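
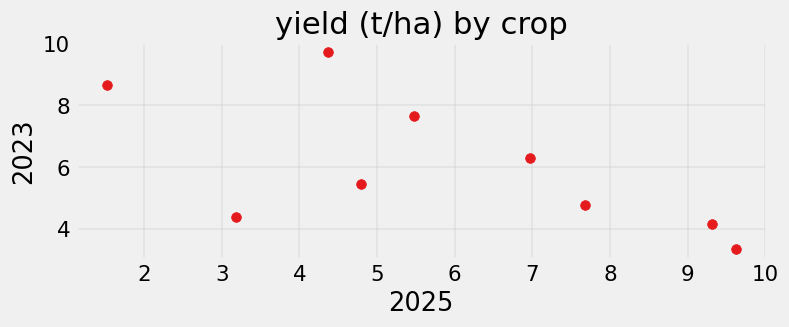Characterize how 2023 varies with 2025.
negative, moderate

Points are negatively correlated; moderate (|r| ≈ 0.6).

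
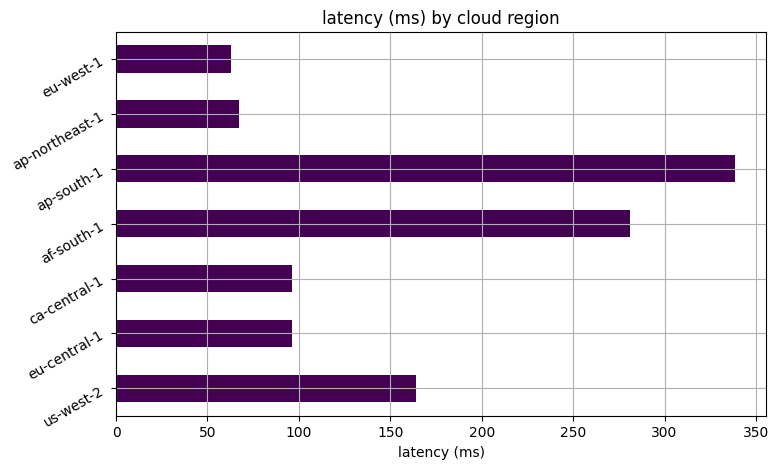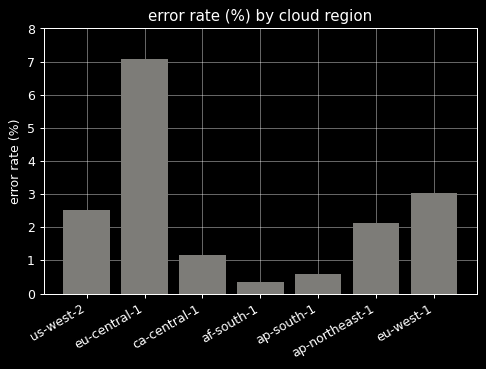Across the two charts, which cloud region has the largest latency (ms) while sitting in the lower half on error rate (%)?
ap-south-1

Chart 2 median error rate (%) ≈ 2; below-median cloud regions: ca-central-1, af-south-1, ap-south-1. Among those, ap-south-1 has the highest latency (ms) (≈ 350).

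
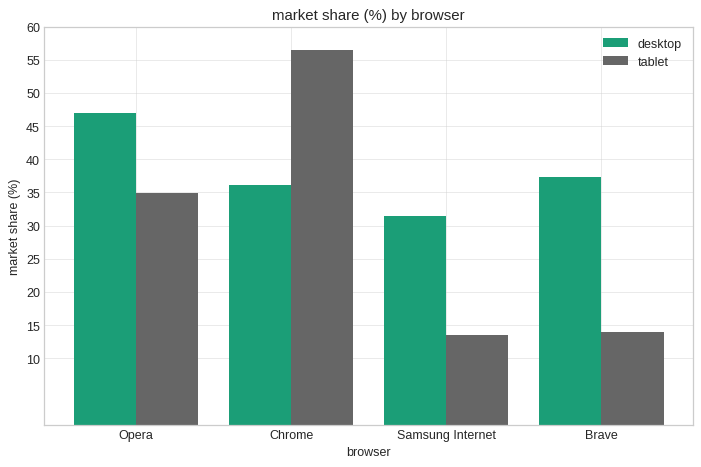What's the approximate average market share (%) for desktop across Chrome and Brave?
≈ 35

(35 + 35) / 2 ≈ 35.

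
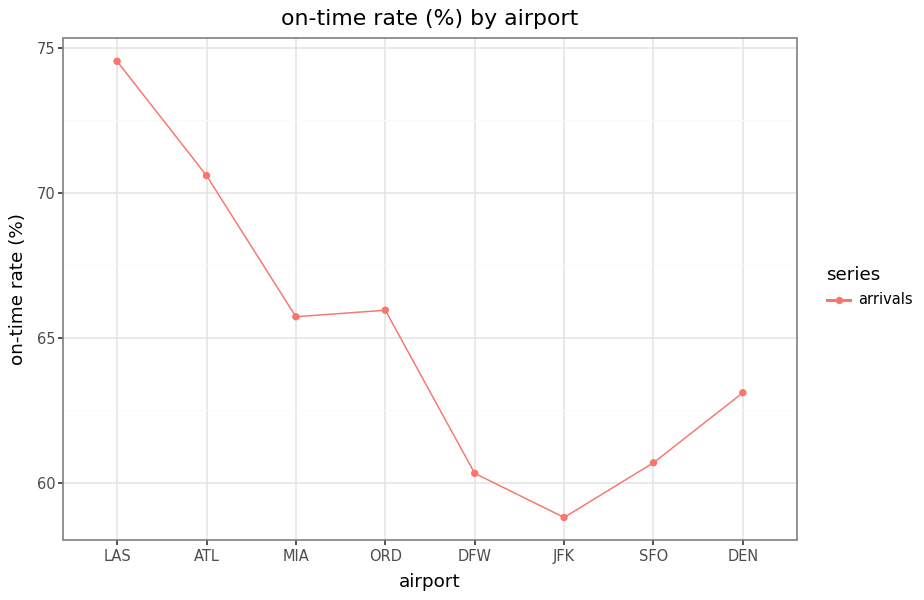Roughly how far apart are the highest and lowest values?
≈ 16

Max LAS ≈ 74, min JFK ≈ 58; range ≈ 16.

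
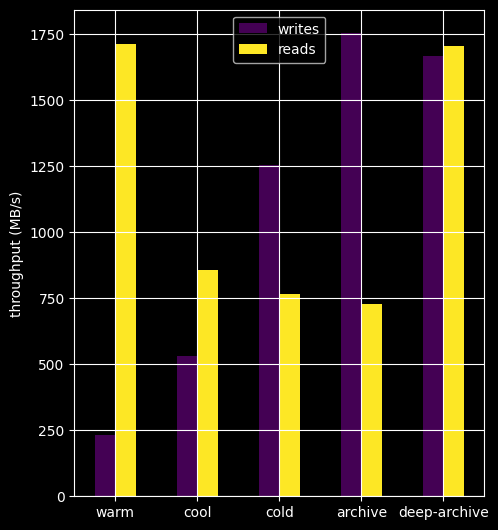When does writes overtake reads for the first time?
cold

cool: writes ≈ 600 vs reads ≈ 800 (not yet); cold: writes ≈ 1200 vs reads ≈ 800 (first crossover).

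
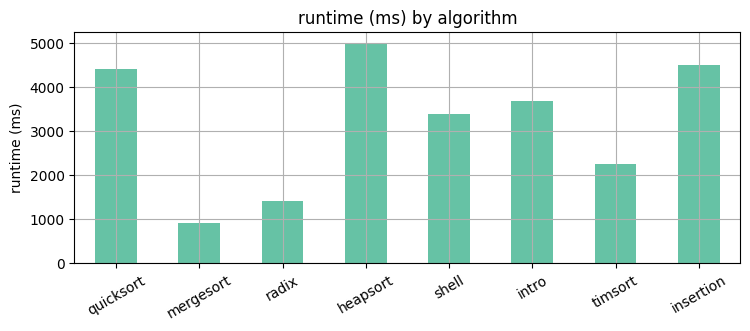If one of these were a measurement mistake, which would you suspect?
mergesort ≈ 1000; the rest sit between ≈ 1500 and ≈ 5000.

mergesort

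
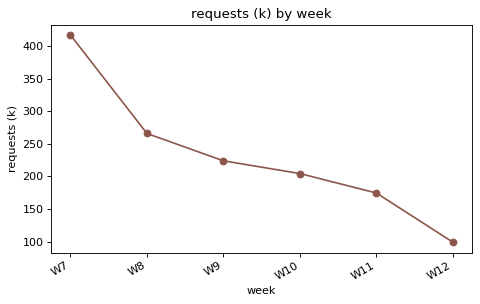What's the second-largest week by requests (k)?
Top 3: W7 ≈ 400, W8 ≈ 250, W9 ≈ 200.

W8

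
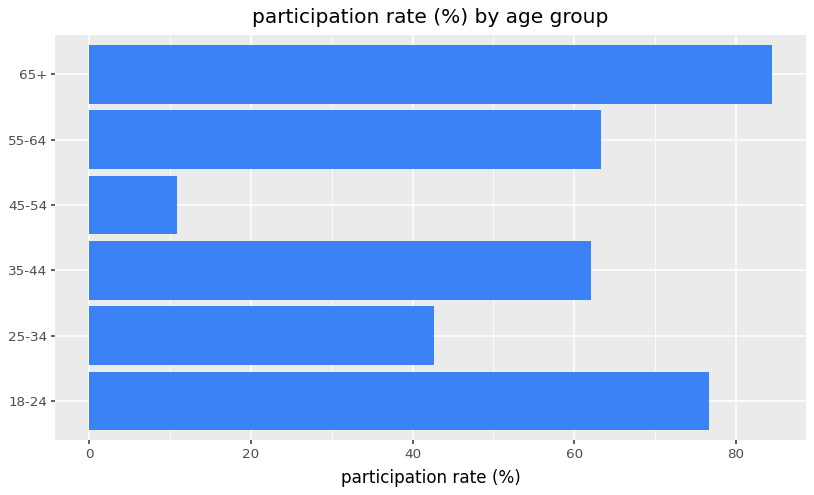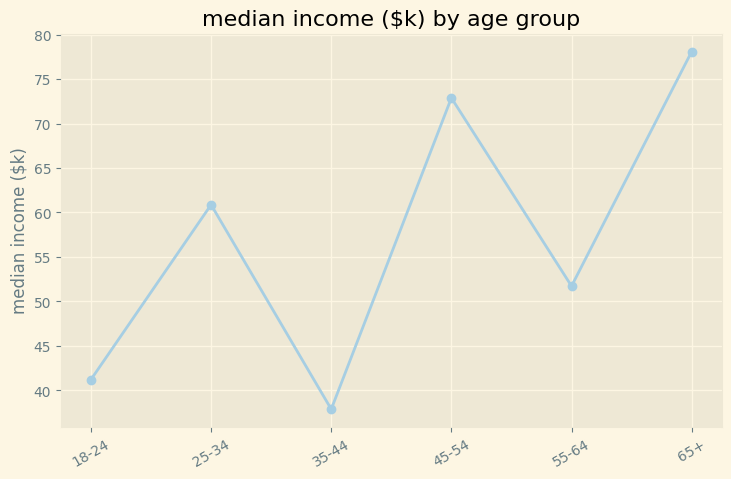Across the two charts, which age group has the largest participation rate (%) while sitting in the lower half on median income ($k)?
Chart 2 median median income ($k) ≈ 60; below-median age groups: 18-24, 35-44, 55-64. Among those, 18-24 has the highest participation rate (%) (≈ 80).

18-24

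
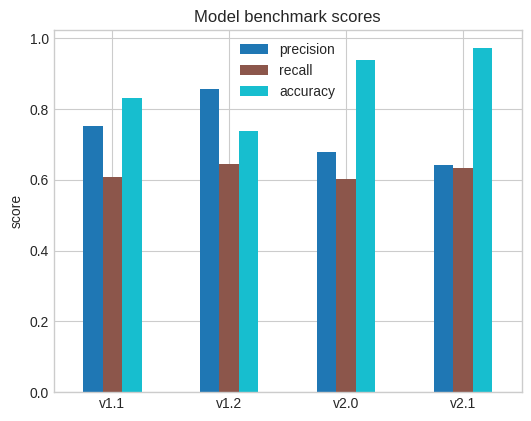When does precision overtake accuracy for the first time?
v1.2

v1.1: precision ≈ 0.8 vs accuracy ≈ 0.8 (not yet); v1.2: precision ≈ 0.9 vs accuracy ≈ 0.7 (first crossover).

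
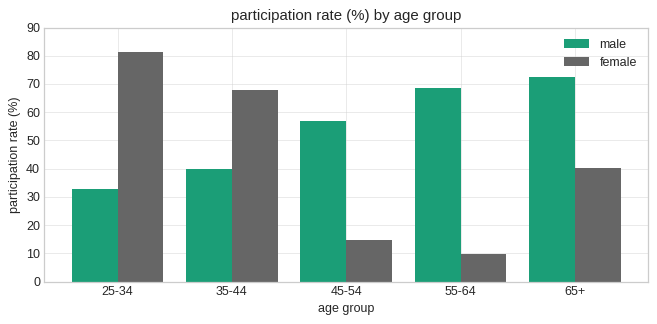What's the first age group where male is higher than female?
45-54

35-44: male ≈ 40 vs female ≈ 70 (not yet); 45-54: male ≈ 60 vs female ≈ 10 (first crossover).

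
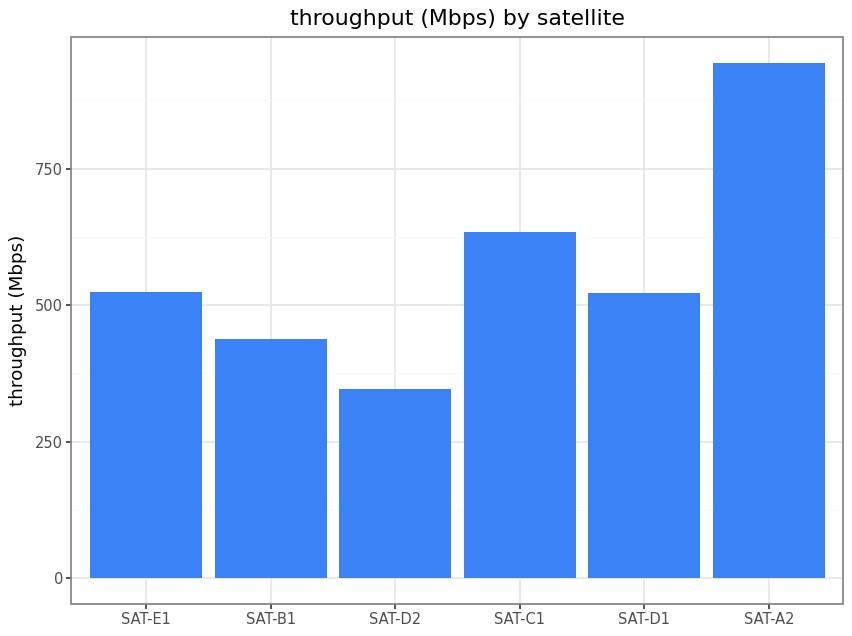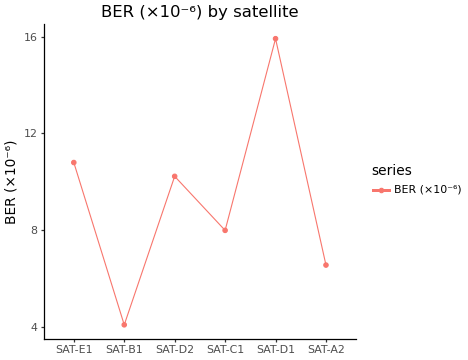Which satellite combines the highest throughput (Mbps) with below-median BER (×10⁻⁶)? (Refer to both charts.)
SAT-A2

Chart 2 median BER (×10⁻⁶) ≈ 10; below-median satellites: SAT-B1, SAT-C1, SAT-A2. Among those, SAT-A2 has the highest throughput (Mbps) (≈ 900).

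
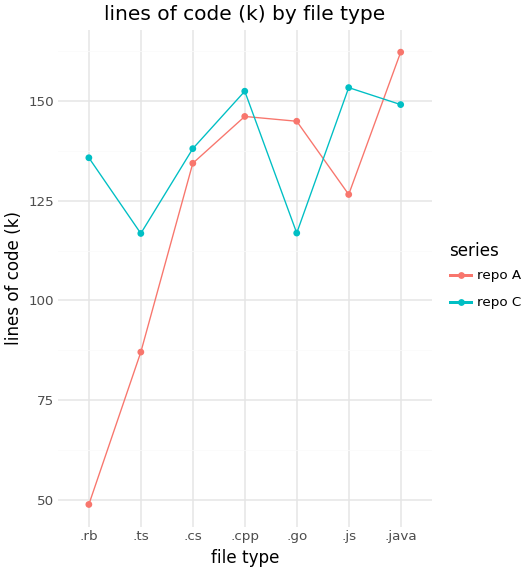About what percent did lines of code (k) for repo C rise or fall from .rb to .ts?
≈ -14.3%

.rb ≈ 140, .ts ≈ 120; (120 − 140) / 140 ≈ -14.3%.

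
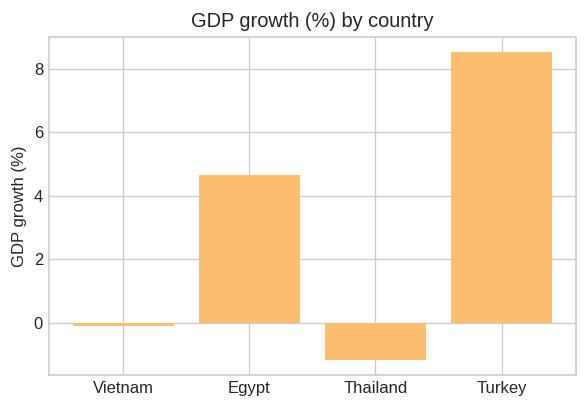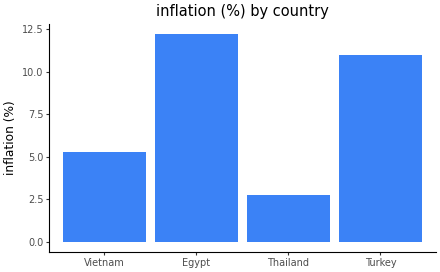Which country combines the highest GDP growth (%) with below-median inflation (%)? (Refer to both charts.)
Chart 2 median inflation (%) ≈ 8; below-median countries: Vietnam, Thailand. Among those, Vietnam has the highest GDP growth (%) (≈ 0).

Vietnam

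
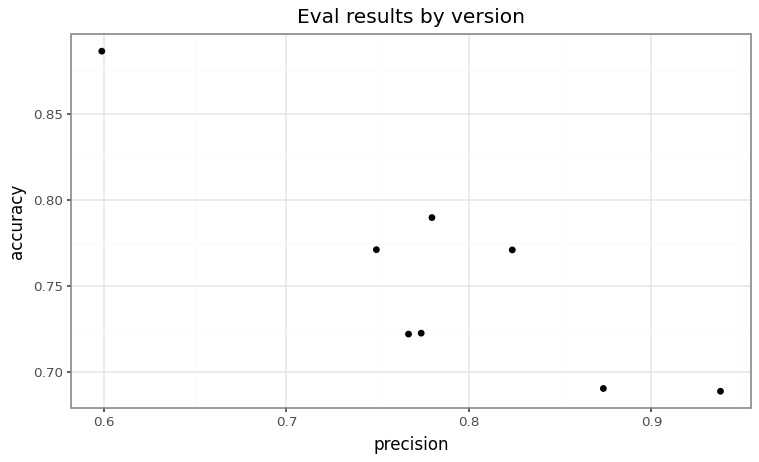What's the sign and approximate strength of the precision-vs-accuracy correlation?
Points are negatively correlated; strong (|r| ≈ 0.9).

negative, strong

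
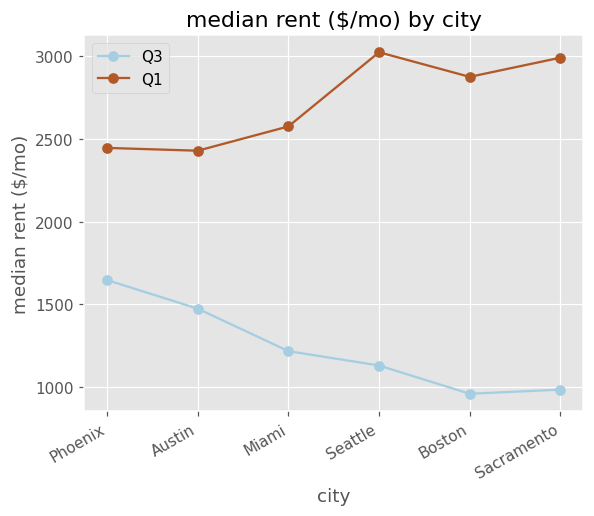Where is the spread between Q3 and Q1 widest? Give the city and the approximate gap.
Sacramento, ≈ 2000 $/mo

Sacramento: Q3 ≈ 1000, Q1 ≈ 3000 → gap ≈ 2000. Next-largest (Boston) is only ≈ 1800.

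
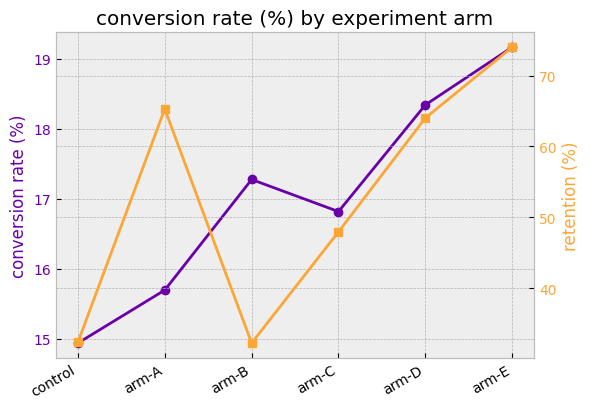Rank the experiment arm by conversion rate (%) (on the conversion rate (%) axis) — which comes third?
Top 4 (on the conversion rate (%) axis): arm-E ≈ 19.0, arm-D ≈ 18.5, arm-B ≈ 17.5, arm-C ≈ 17.0.

arm-B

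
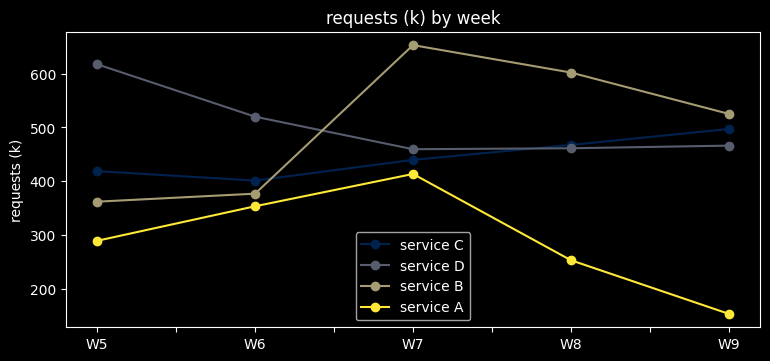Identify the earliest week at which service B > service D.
W7

W6: service B ≈ 400 vs service D ≈ 500 (not yet); W7: service B ≈ 650 vs service D ≈ 450 (first crossover).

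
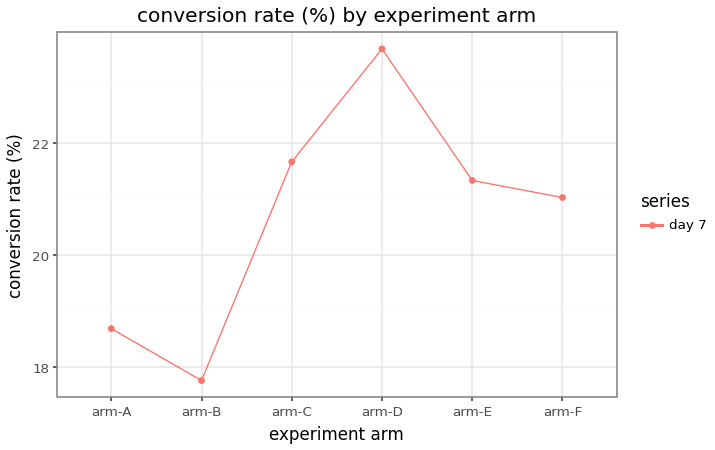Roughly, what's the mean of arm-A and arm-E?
(18.5 + 21.5) / 2 ≈ 20.

≈ 20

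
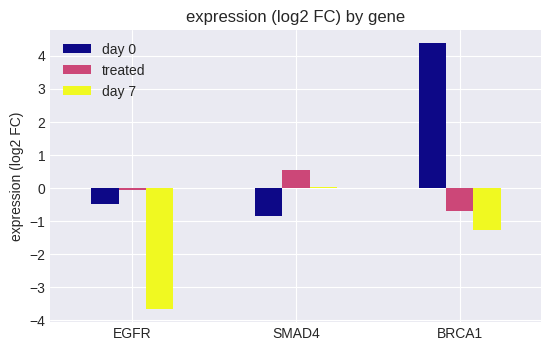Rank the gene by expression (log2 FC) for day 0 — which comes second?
EGFR

Top 3 for day 0: BRCA1 ≈ 4, EGFR ≈ 0, SMAD4 ≈ -1.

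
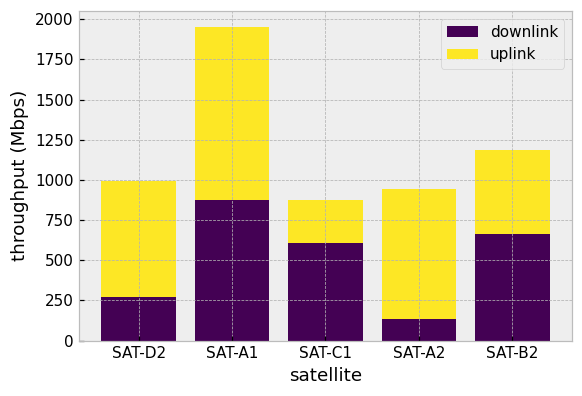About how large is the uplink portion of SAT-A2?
uplink top ≈ 1000, bottom ≈ 200; segment ≈ 800.

≈ 800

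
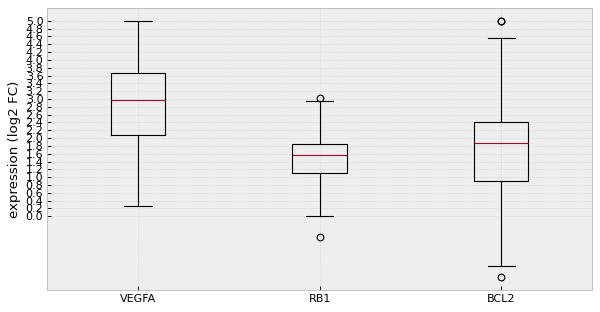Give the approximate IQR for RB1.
Q3 ≈ 1.8, Q1 ≈ 1.0; IQR ≈ 0.8.

≈ 0.8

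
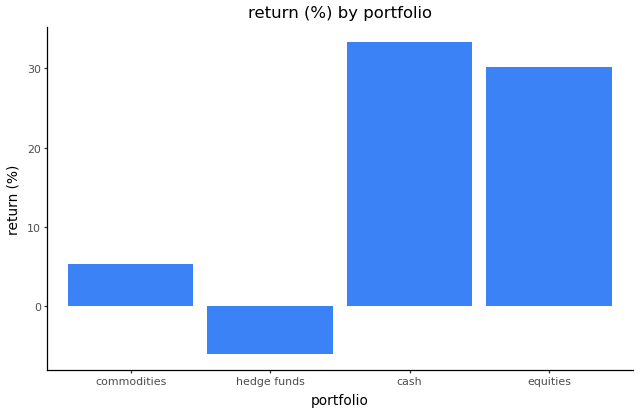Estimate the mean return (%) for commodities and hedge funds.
(5 + -5) / 2 ≈ 0.

≈ 0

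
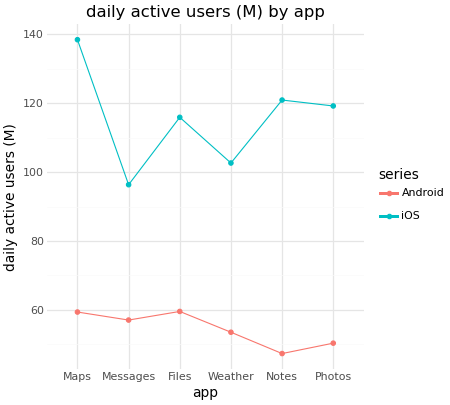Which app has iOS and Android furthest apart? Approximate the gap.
Maps: iOS ≈ 140, Android ≈ 60 → gap ≈ 80. Next-largest (Notes) is only ≈ 70.

Maps, ≈ 80 M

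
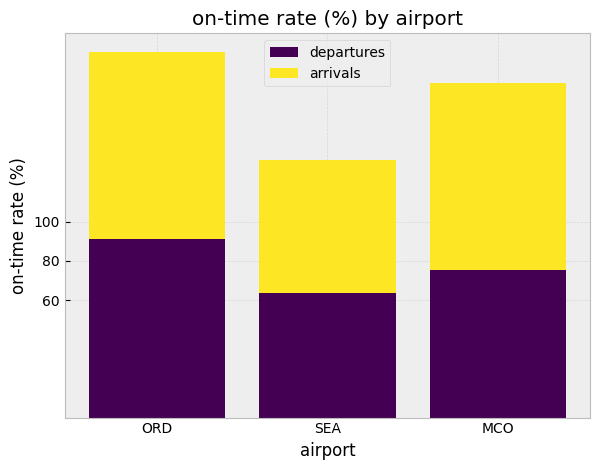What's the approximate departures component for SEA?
≈ 60

departures top ≈ 60, bottom ≈ 0; segment ≈ 60.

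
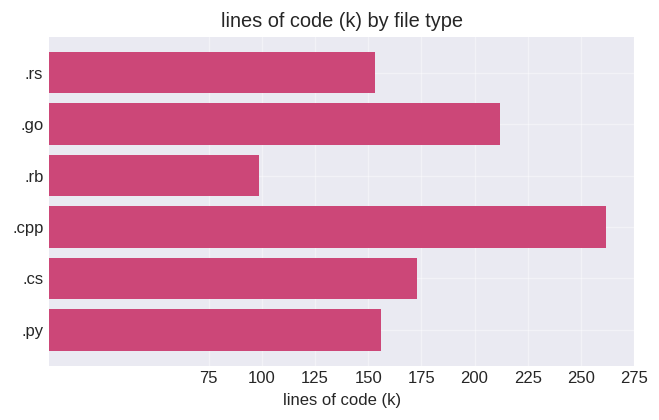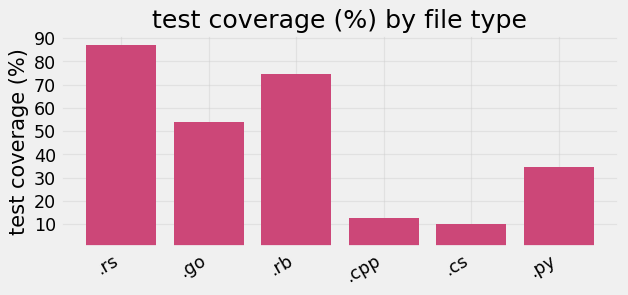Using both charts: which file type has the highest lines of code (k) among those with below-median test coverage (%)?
Chart 2 median test coverage (%) ≈ 40; below-median file types: .cpp, .cs, .py. Among those, .cpp has the highest lines of code (k) (≈ 250).

.cpp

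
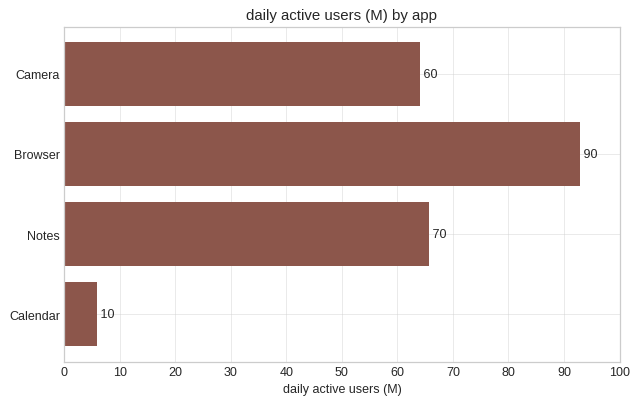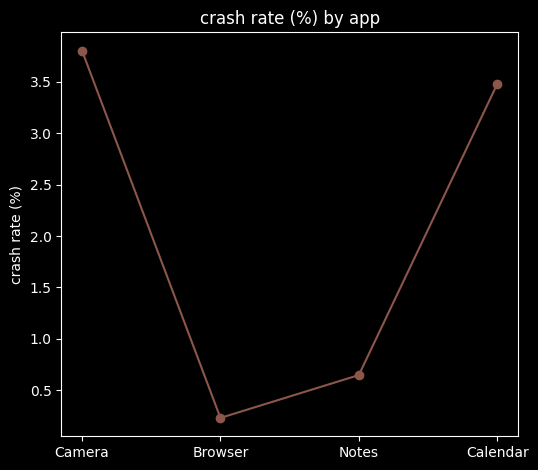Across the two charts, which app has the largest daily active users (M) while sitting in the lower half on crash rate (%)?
Chart 2 median crash rate (%) ≈ 2; below-median apps: Browser, Notes. Among those, Browser has the highest daily active users (M) (≈ 90).

Browser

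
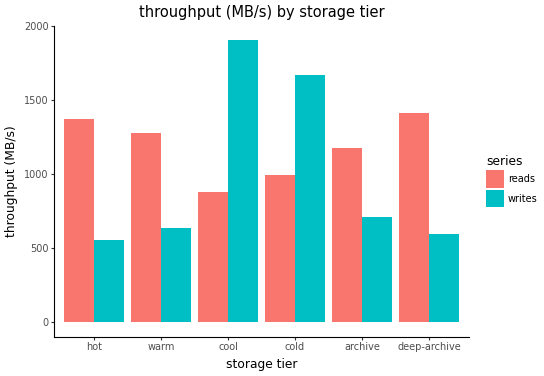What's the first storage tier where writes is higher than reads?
warm: writes ≈ 600 vs reads ≈ 1200 (not yet); cool: writes ≈ 2000 vs reads ≈ 800 (first crossover).

cool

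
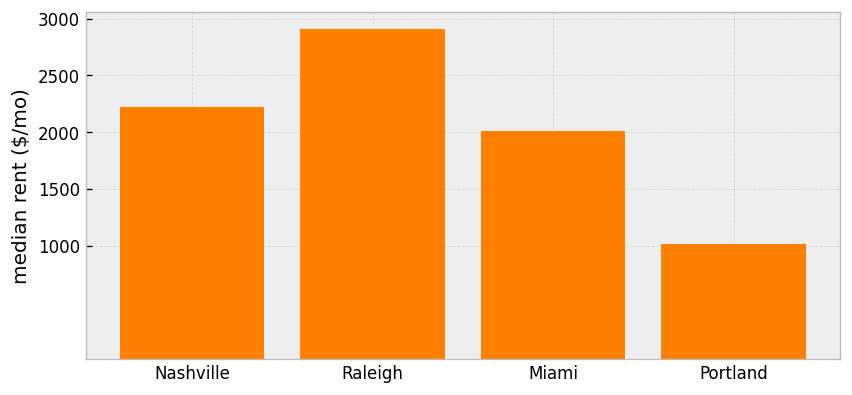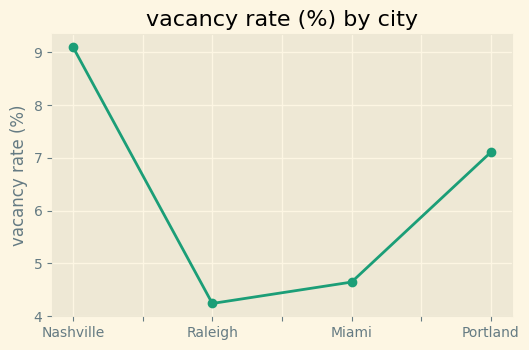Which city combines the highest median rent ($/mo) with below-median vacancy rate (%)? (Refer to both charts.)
Raleigh

Chart 2 median vacancy rate (%) ≈ 6; below-median cities: Raleigh, Miami. Among those, Raleigh has the highest median rent ($/mo) (≈ 3000).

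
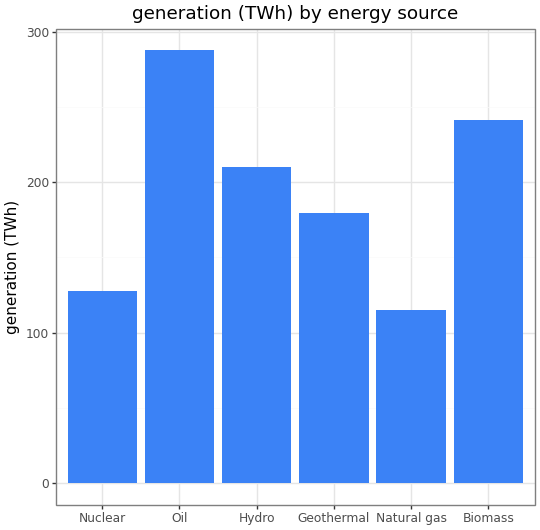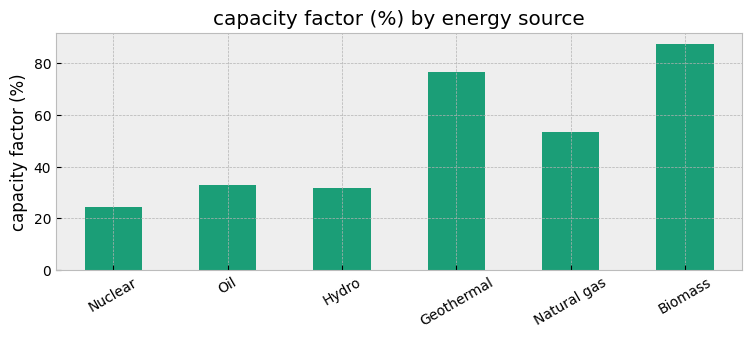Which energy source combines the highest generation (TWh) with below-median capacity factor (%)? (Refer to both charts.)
Oil

Chart 2 median capacity factor (%) ≈ 40; below-median energy sources: Nuclear, Oil, Hydro. Among those, Oil has the highest generation (TWh) (≈ 300).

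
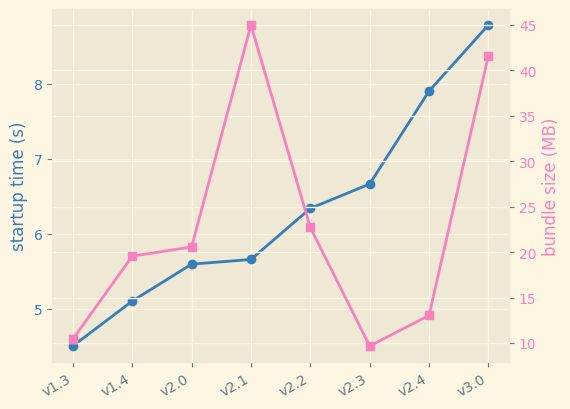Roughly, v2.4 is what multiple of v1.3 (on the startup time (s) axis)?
v2.4 ≈ 8.0, v1.3 ≈ 4.5; 8.0/4.5 ≈ 1.78.

≈ 1.78×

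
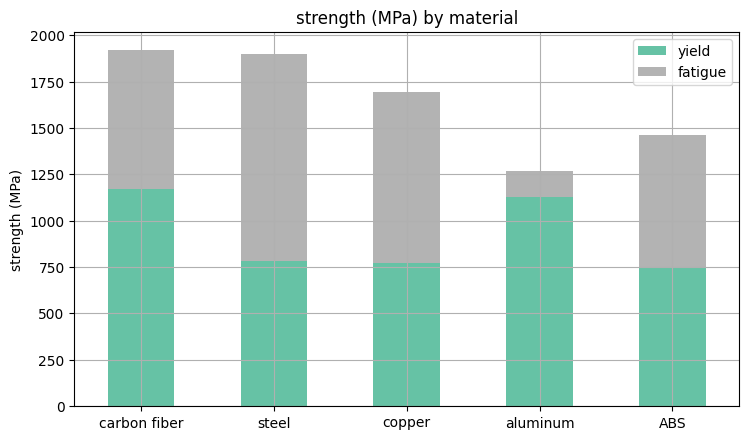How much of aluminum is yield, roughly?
yield top ≈ 1200, bottom ≈ 0; segment ≈ 1200.

≈ 1200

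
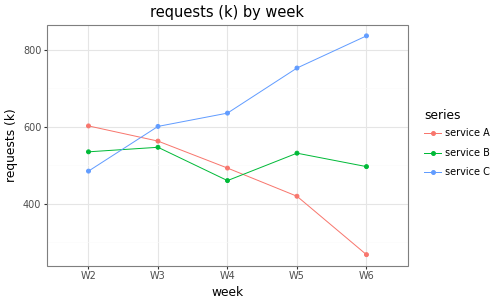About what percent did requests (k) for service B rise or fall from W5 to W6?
≈ -9.1%

W5 ≈ 550, W6 ≈ 500; (500 − 550) / 550 ≈ -9.1%.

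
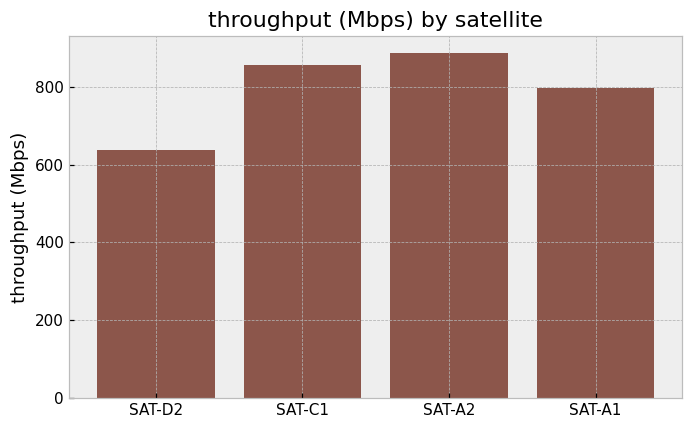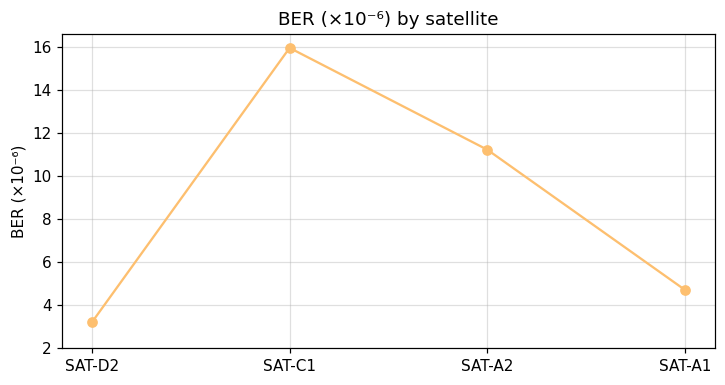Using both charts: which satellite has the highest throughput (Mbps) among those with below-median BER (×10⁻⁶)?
SAT-A1

Chart 2 median BER (×10⁻⁶) ≈ 8; below-median satellites: SAT-D2, SAT-A1. Among those, SAT-A1 has the highest throughput (Mbps) (≈ 800).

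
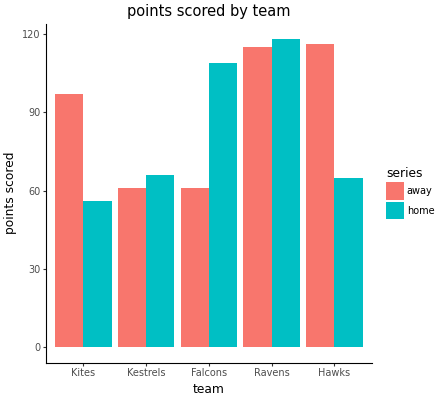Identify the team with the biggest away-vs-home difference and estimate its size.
Hawks: away ≈ 120, home ≈ 60 → gap ≈ 60. Next-largest (Falcons) is only ≈ 50.

Hawks, ≈ 60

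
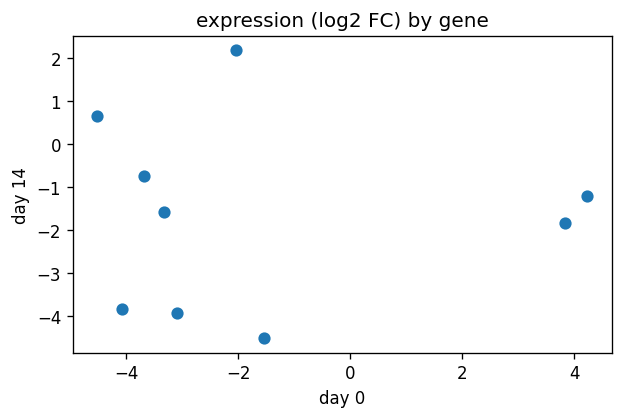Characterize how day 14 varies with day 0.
no clear correlation

Points are roughly uncorrelated; weak (|r| ≈ 0.0).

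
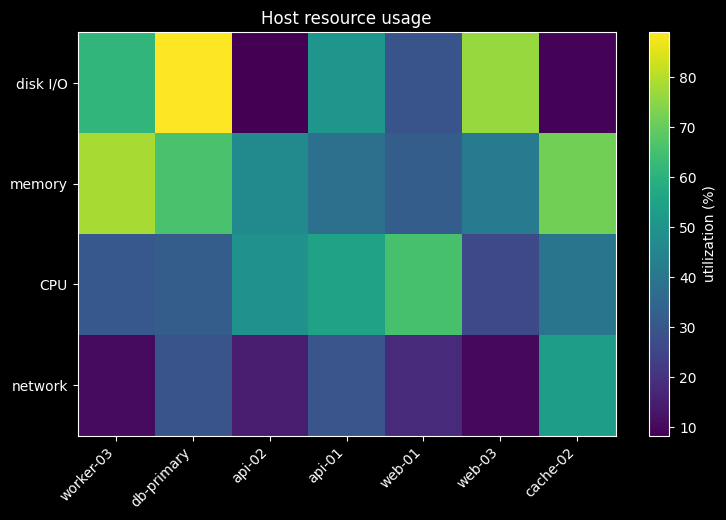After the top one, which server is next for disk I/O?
web-03

Top 3 for disk I/O: db-primary ≈ 90, web-03 ≈ 80, worker-03 ≈ 60.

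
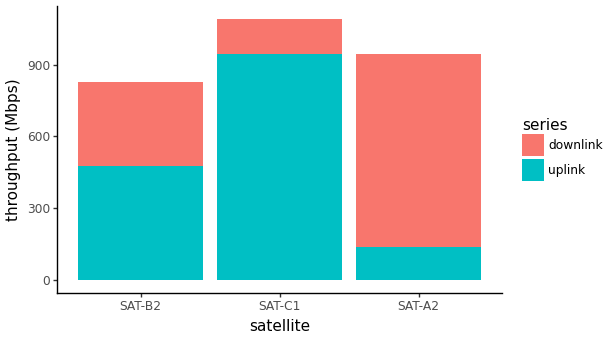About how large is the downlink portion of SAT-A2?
≈ 800

downlink top ≈ 900, bottom ≈ 100; segment ≈ 800.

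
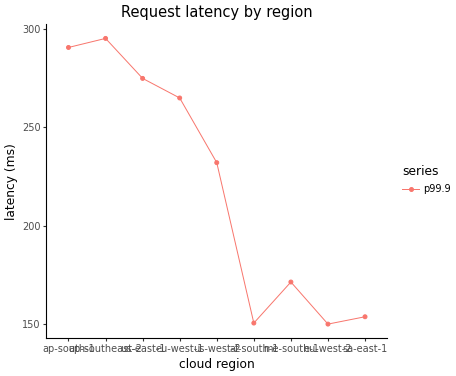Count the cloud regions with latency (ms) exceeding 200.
5

Above 200: ap-south-1, ap-southeast-2, us-east-1, eu-west-1, us-west-2.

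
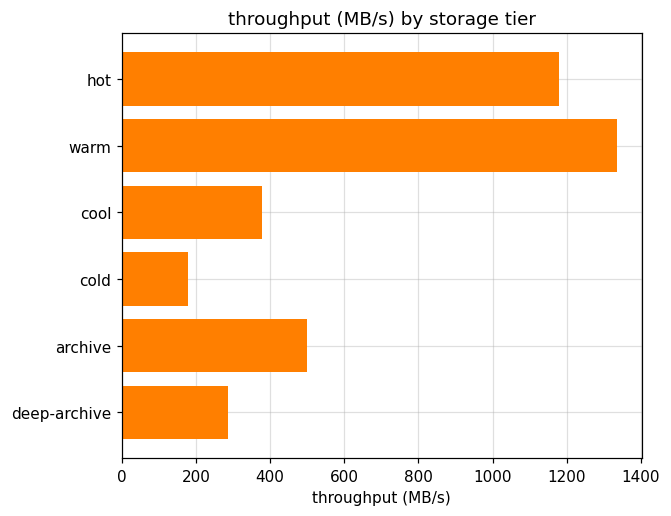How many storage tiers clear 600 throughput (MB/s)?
Above 600: hot, warm.

2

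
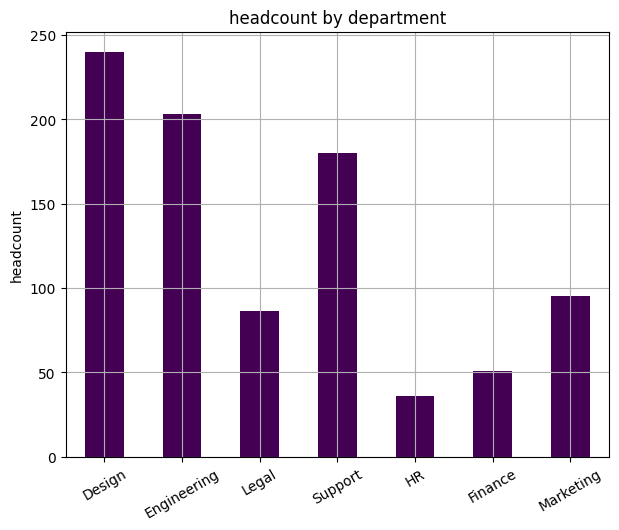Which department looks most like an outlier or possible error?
Design ≈ 240; the rest sit between ≈ 40 and ≈ 200.

Design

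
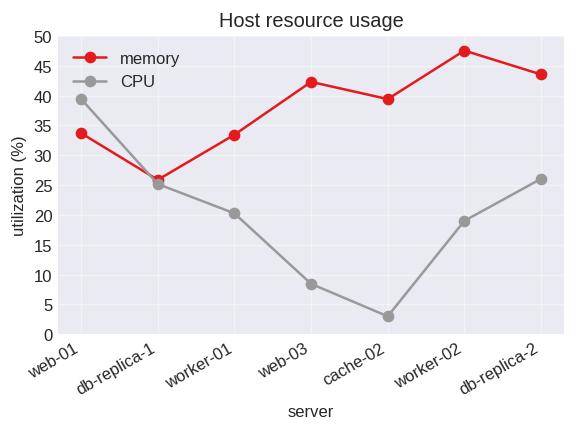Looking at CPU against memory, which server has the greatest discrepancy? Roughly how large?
cache-02: CPU ≈ 5, memory ≈ 40 → gap ≈ 35. Next-largest (web-03) is only ≈ 30.

cache-02, ≈ 35 %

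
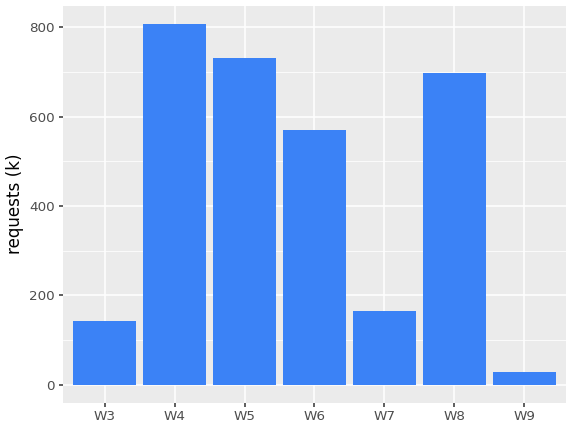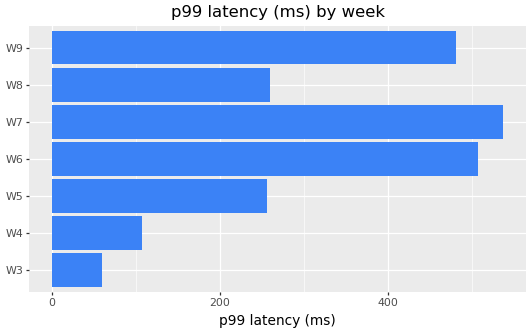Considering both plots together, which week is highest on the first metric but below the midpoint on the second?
W4

Chart 2 median p99 latency (ms) ≈ 250; below-median weeks: W3, W4, W5. Among those, W4 has the highest requests (k) (≈ 800).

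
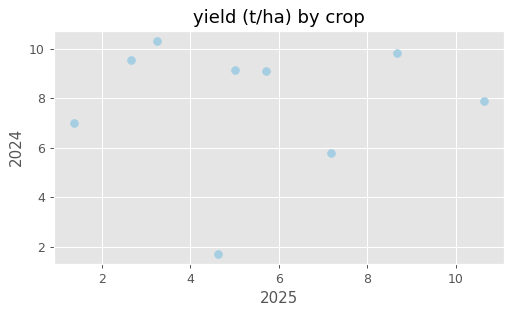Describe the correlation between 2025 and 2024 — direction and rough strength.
no clear correlation

Points are roughly uncorrelated; weak (|r| ≈ 0.0).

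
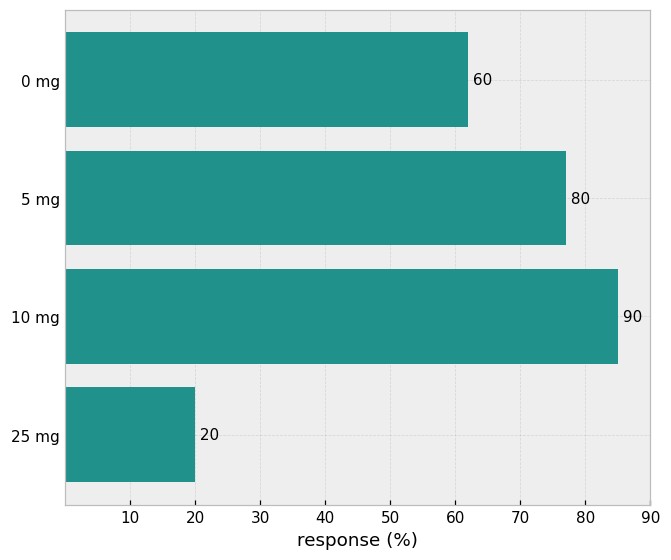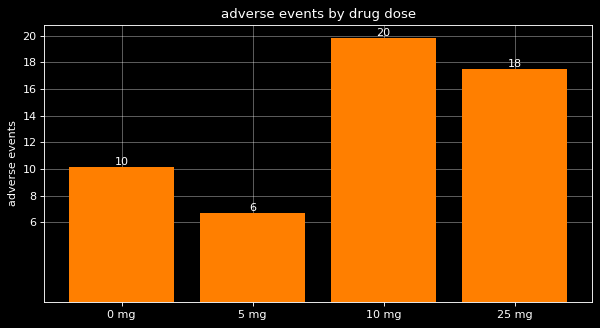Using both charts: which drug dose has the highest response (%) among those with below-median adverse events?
5 mg

Chart 2 median adverse events ≈ 14; below-median drug doses: 0 mg, 5 mg. Among those, 5 mg has the highest response (%) (≈ 80).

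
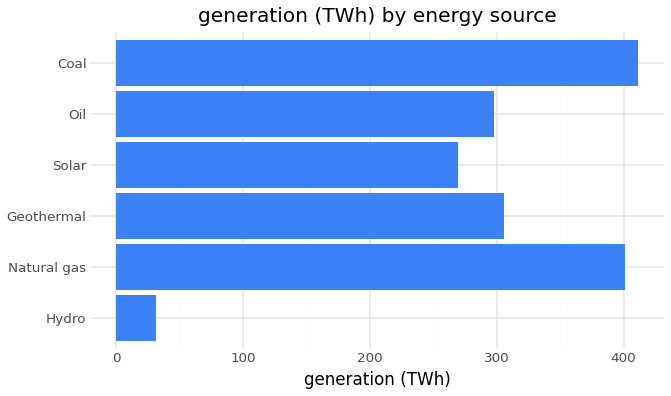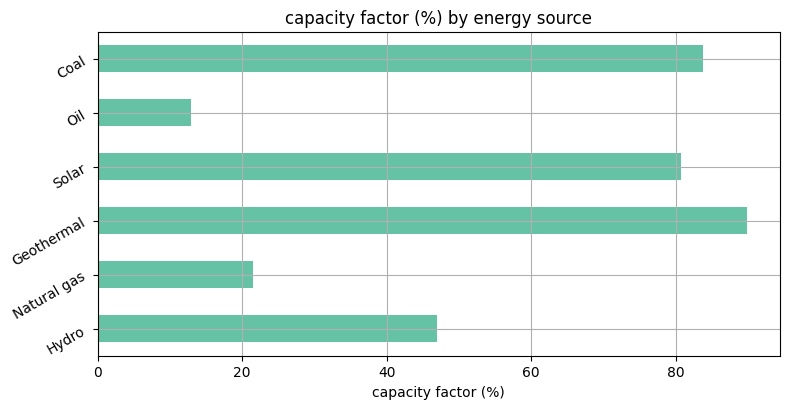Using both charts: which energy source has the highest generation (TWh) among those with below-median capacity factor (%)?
Natural gas

Chart 2 median capacity factor (%) ≈ 60; below-median energy sources: Hydro, Natural gas, Oil. Among those, Natural gas has the highest generation (TWh) (≈ 400).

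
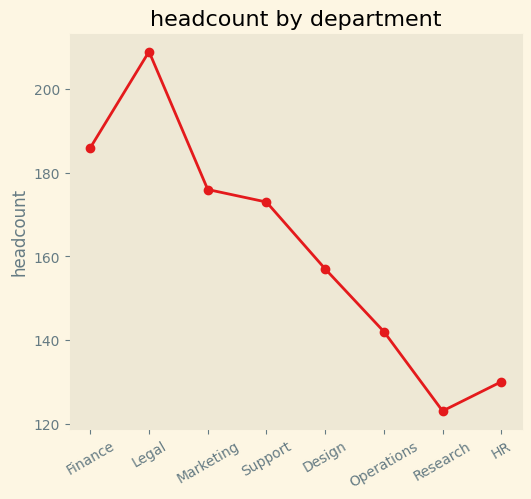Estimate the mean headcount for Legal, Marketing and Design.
≈ 183

(210 + 180 + 160) / 3 ≈ 183.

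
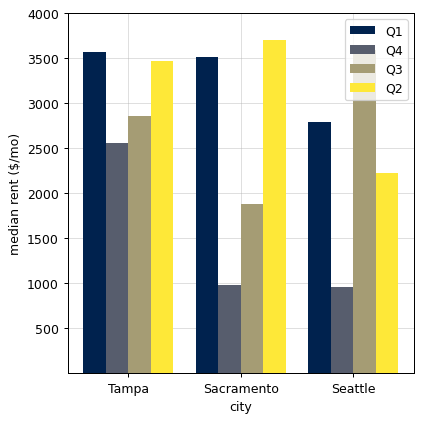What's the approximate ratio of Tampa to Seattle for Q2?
Tampa ≈ 3500, Seattle ≈ 2000; 3500/2000 ≈ 1.75.

≈ 1.75×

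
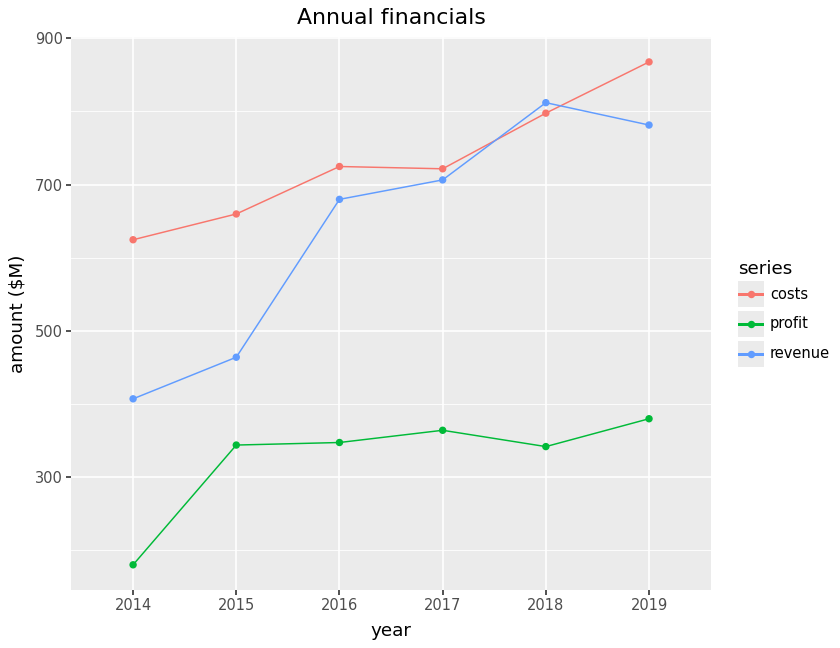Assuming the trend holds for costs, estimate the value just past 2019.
Last three: 700, 800, 900 → slope ≈ 100/step → next ≈ 1000.

≈ 1000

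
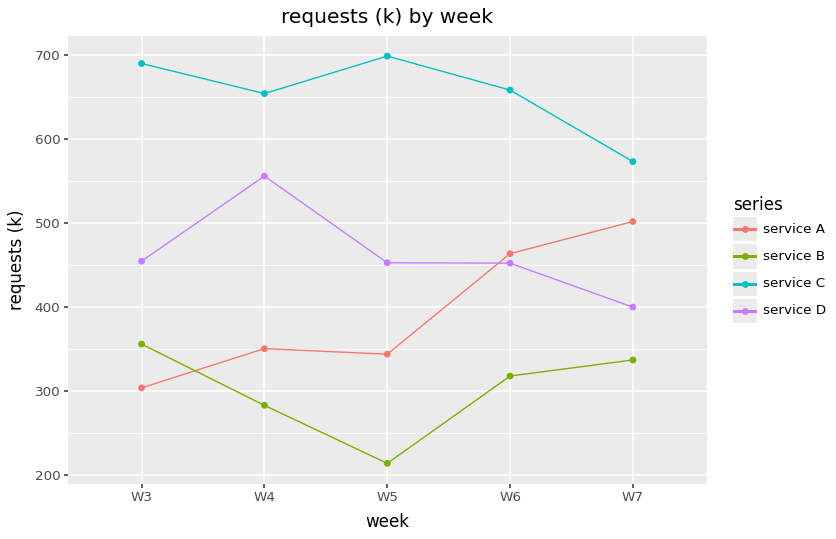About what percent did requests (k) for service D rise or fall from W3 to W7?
W3 ≈ 450, W7 ≈ 400; (400 − 450) / 450 ≈ -11.1%.

≈ -11.1%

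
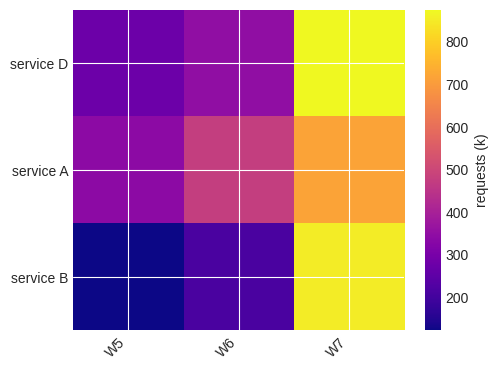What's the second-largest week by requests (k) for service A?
W6

Top 3 for service A: W7 ≈ 700, W6 ≈ 500, W5 ≈ 300.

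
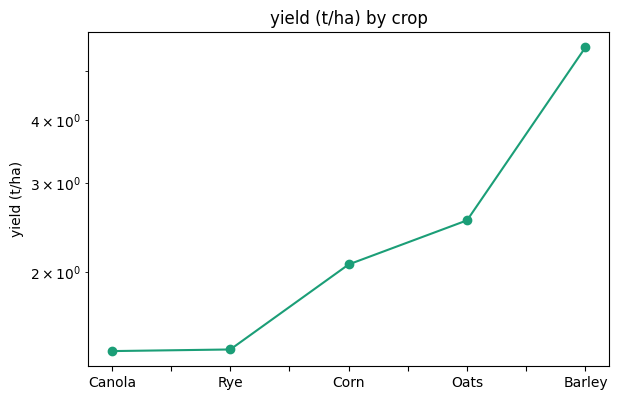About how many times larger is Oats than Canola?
≈ 1.67×

Oats ≈ 2.5, Canola ≈ 1.5; 2.5/1.5 ≈ 1.67.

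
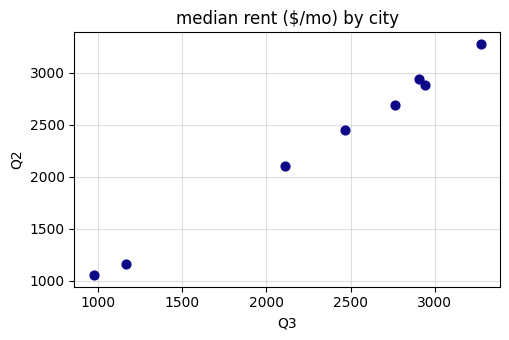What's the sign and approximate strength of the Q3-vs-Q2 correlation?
positive, strong

Points are positively correlated; strong (|r| ≈ 1.0).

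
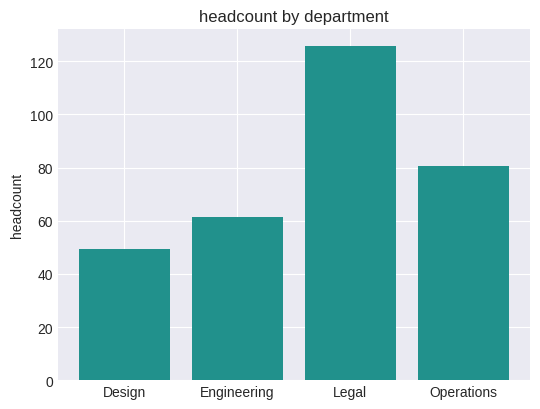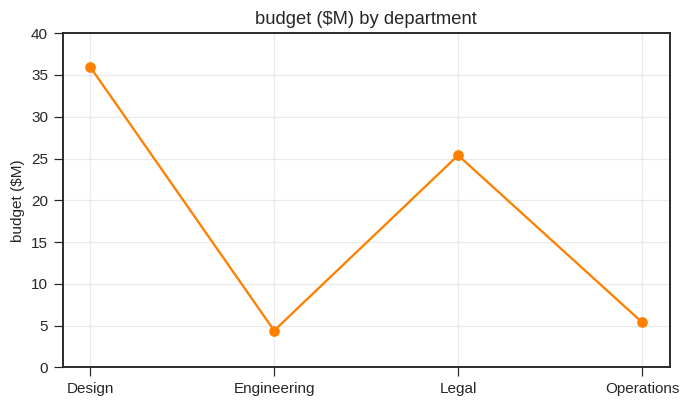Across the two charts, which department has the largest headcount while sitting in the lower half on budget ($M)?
Chart 2 median budget ($M) ≈ 15; below-median departments: Engineering, Operations. Among those, Operations has the highest headcount (≈ 80).

Operations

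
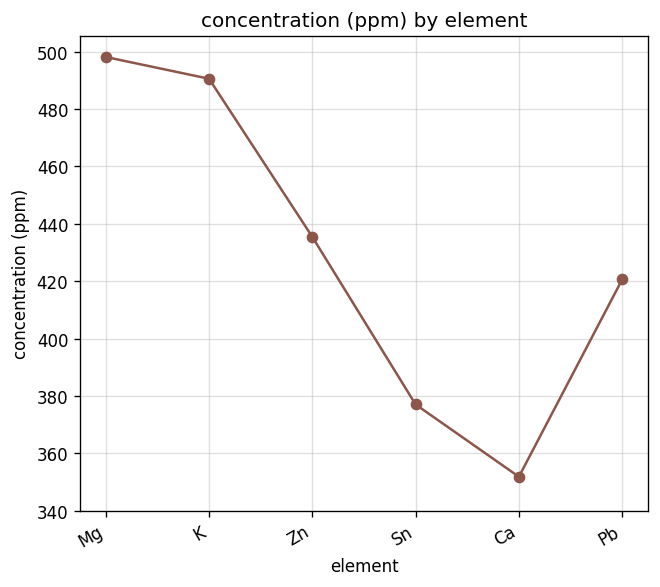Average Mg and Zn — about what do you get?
(500 + 440) / 2 ≈ 470.

≈ 470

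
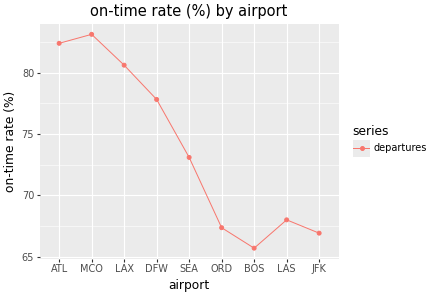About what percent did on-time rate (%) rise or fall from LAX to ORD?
LAX ≈ 80, ORD ≈ 68; (68 − 80) / 80 ≈ -15%.

≈ -15%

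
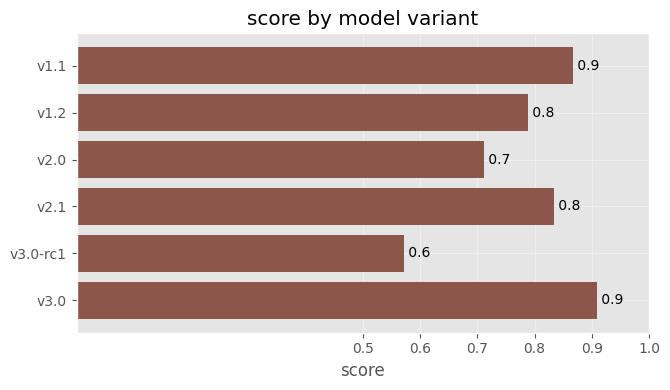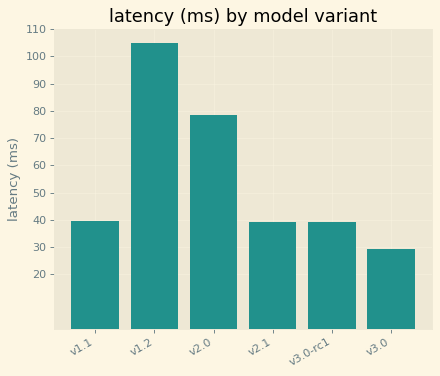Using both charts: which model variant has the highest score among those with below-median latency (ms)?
Chart 2 median latency (ms) ≈ 40; below-median model variants: v2.1, v3.0-rc1, v3.0. Among those, v3.0 has the highest score (≈ 0.9).

v3.0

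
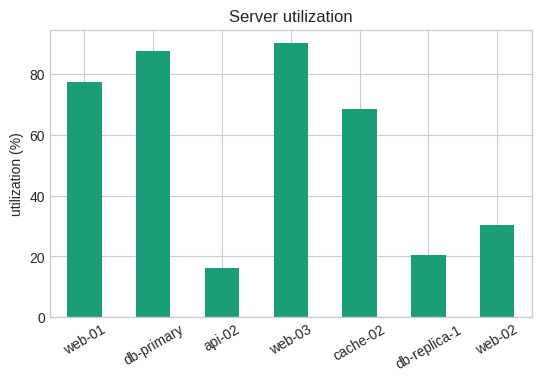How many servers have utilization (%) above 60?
4

Above 60: web-01, db-primary, web-03, cache-02.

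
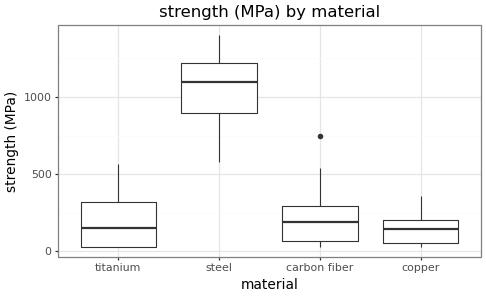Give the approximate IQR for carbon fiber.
≈ 200

Q3 ≈ 300, Q1 ≈ 100; IQR ≈ 200.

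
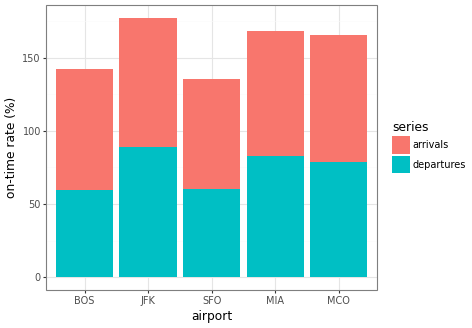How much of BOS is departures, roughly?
≈ 60

departures top ≈ 60, bottom ≈ 0; segment ≈ 60.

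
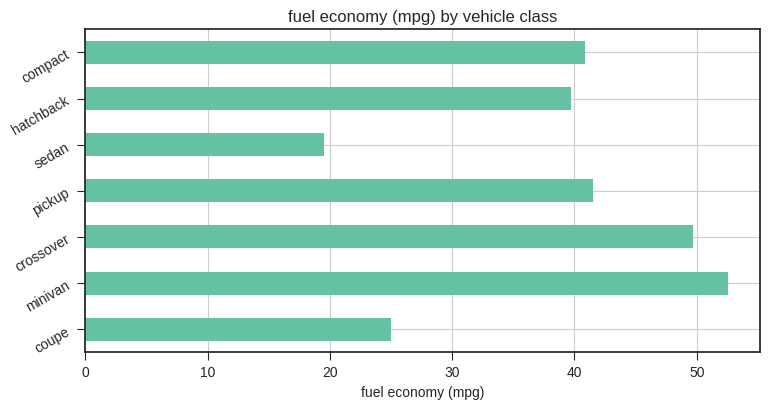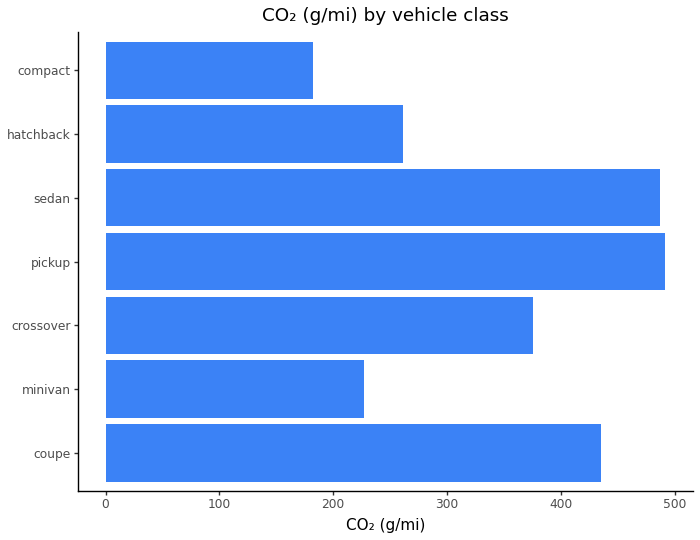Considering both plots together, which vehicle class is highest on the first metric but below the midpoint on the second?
Chart 2 median CO₂ (g/mi) ≈ 400; below-median vehicle classes: minivan, hatchback, compact. Among those, minivan has the highest fuel economy (mpg) (≈ 55).

minivan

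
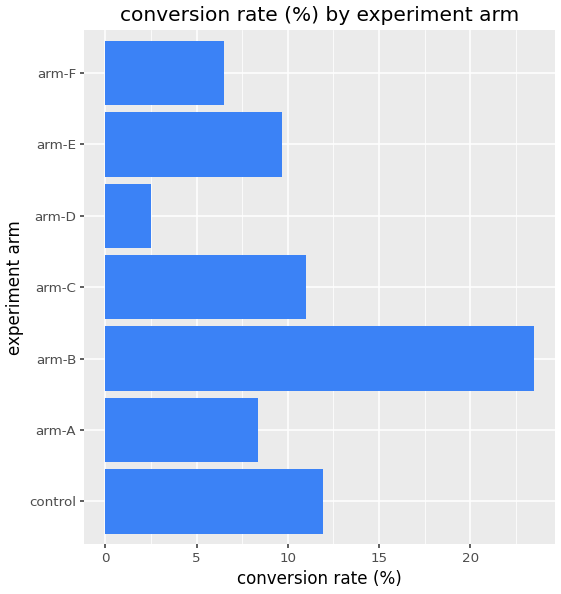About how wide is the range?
Max arm-B ≈ 24, min arm-D ≈ 2; range ≈ 22.

≈ 22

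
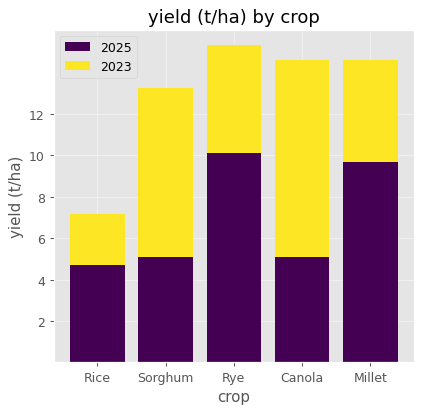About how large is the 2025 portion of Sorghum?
≈ 6

2025 top ≈ 6, bottom ≈ 0; segment ≈ 6.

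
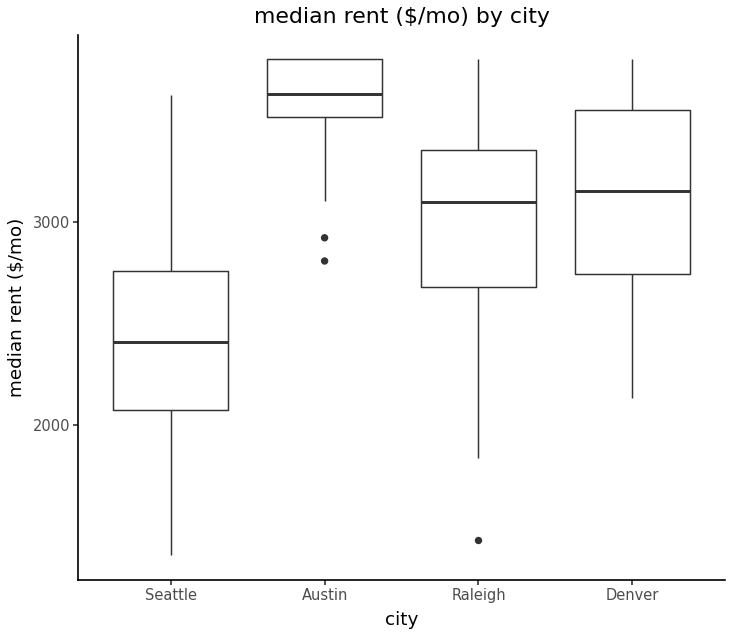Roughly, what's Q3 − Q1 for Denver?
≈ 800

Q3 ≈ 3600, Q1 ≈ 2800; IQR ≈ 800.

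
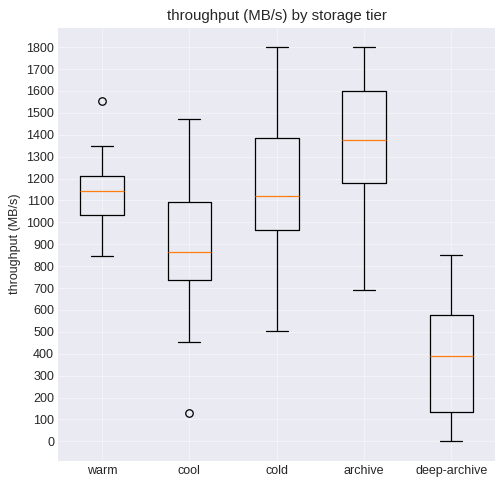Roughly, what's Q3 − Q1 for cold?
≈ 400

Q3 ≈ 1400, Q1 ≈ 1000; IQR ≈ 400.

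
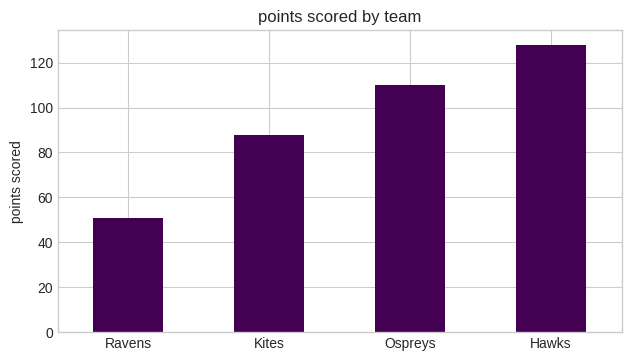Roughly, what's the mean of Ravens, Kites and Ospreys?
(60 + 80 + 120) / 3 ≈ 87.

≈ 87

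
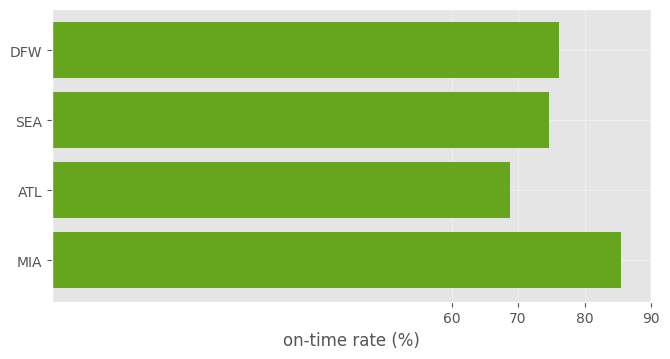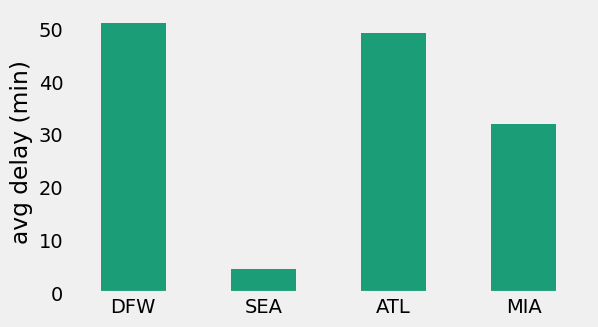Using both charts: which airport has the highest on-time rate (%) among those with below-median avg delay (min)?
Chart 2 median avg delay (min) ≈ 40; below-median airports: SEA, MIA. Among those, MIA has the highest on-time rate (%) (≈ 90).

MIA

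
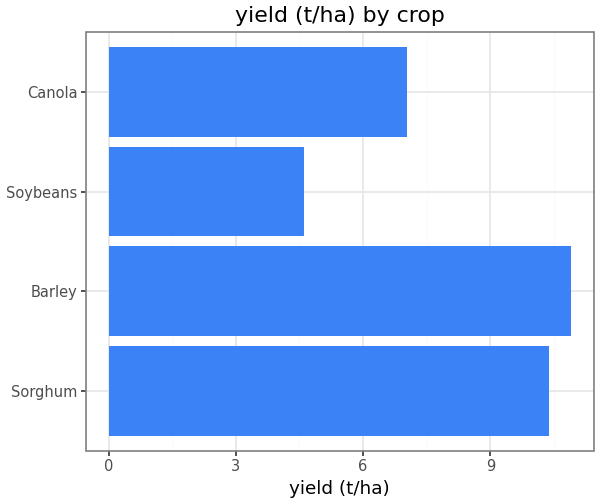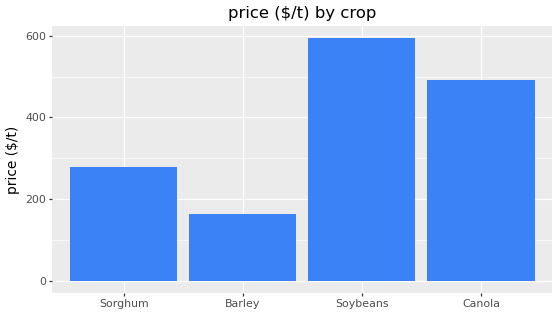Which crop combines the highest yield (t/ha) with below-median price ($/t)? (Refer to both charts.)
Barley

Chart 2 median price ($/t) ≈ 400; below-median crops: Sorghum, Barley. Among those, Barley has the highest yield (t/ha) (≈ 11).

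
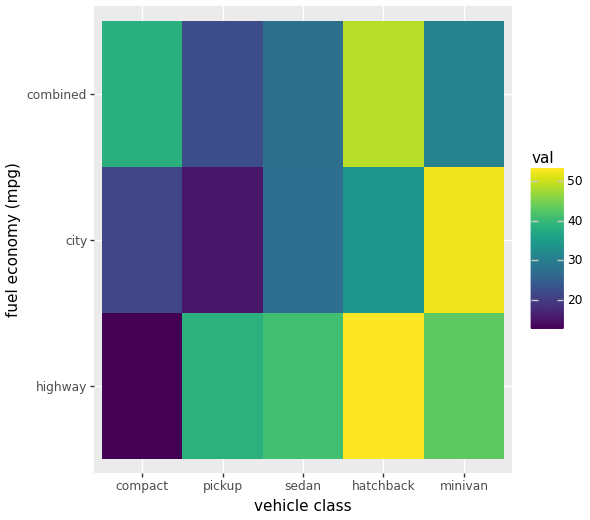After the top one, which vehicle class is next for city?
hatchback

Top 3 for city: minivan ≈ 50, hatchback ≈ 35, sedan ≈ 25.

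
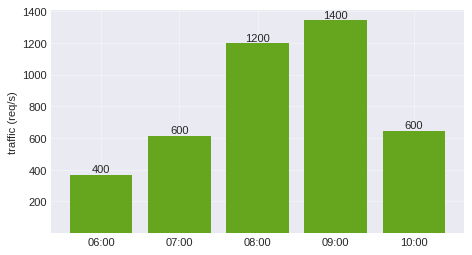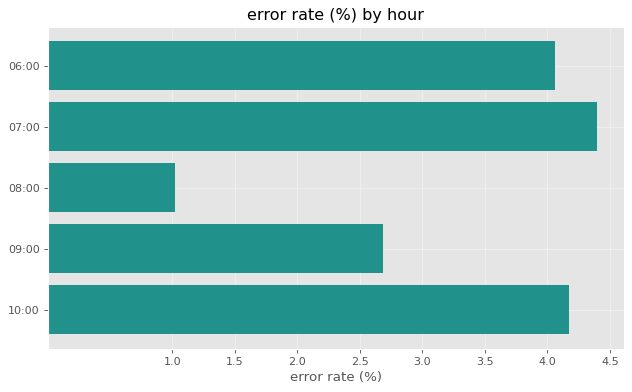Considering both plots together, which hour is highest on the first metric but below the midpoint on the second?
09:00

Chart 2 median error rate (%) ≈ 4; below-median hours: 08:00, 09:00. Among those, 09:00 has the highest traffic (req/s) (≈ 1400).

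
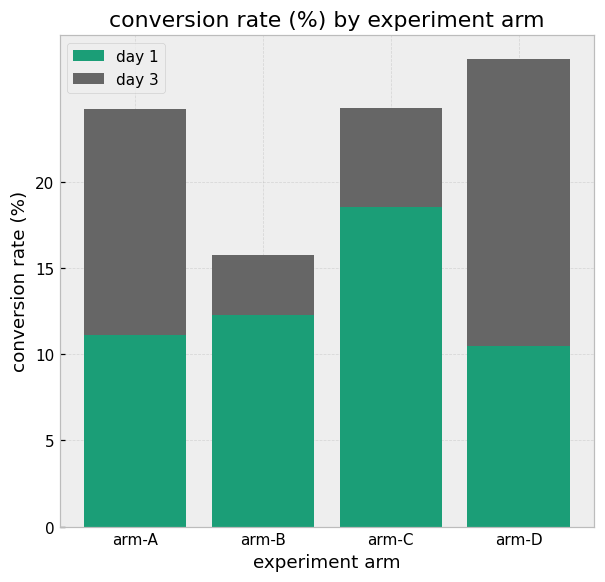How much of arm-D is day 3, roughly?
day 3 top ≈ 25, bottom ≈ 10; segment ≈ 15.

≈ 15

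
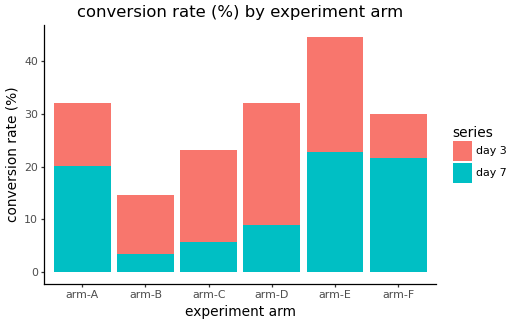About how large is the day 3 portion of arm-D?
day 3 top ≈ 30, bottom ≈ 10; segment ≈ 20.

≈ 20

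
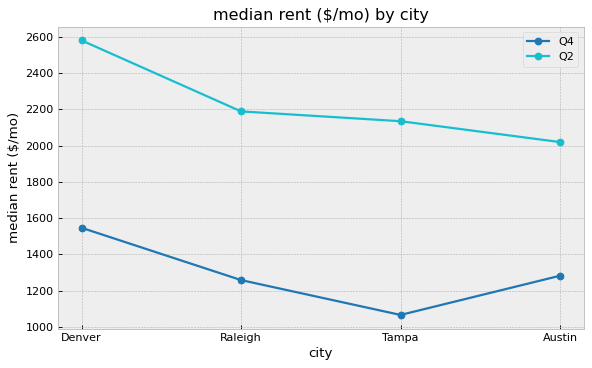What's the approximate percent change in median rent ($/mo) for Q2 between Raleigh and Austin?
≈ -9.1%

Raleigh ≈ 2200, Austin ≈ 2000; (2000 − 2200) / 2200 ≈ -9.1%.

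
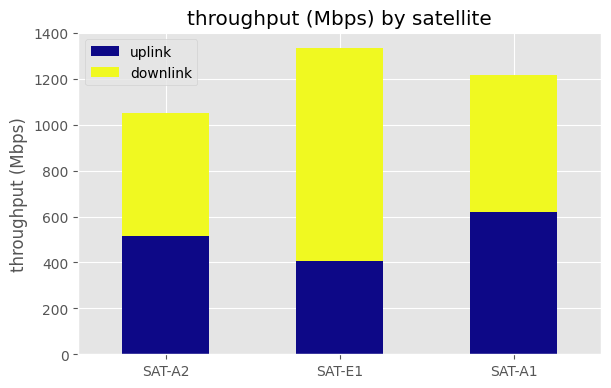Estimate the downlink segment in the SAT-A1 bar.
downlink top ≈ 1200, bottom ≈ 600; segment ≈ 600.

≈ 600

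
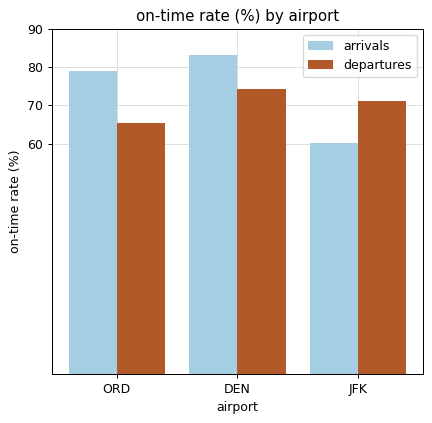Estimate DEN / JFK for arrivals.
DEN ≈ 80, JFK ≈ 60; 80/60 ≈ 1.33.

≈ 1.33×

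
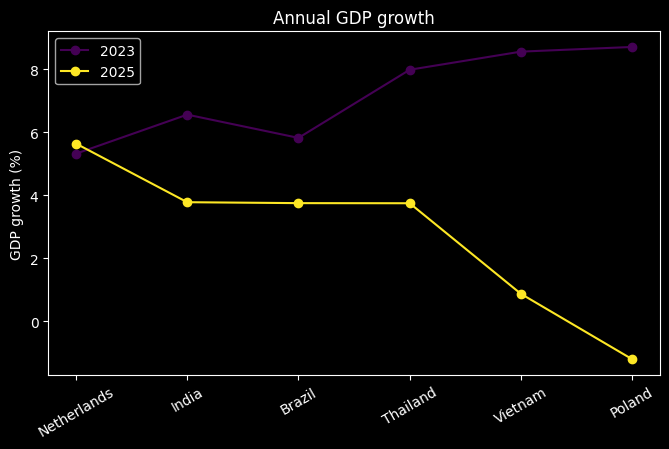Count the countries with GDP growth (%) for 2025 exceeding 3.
4

Above 3: Netherlands, India, Brazil, Thailand.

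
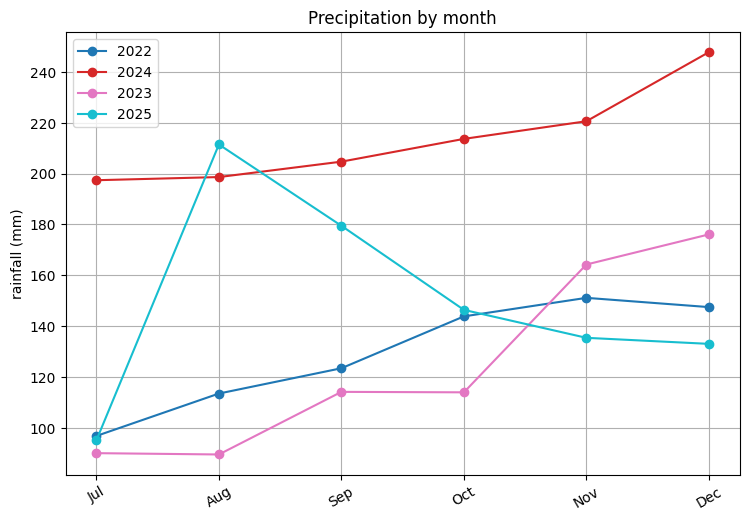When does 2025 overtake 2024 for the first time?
Jul: 2025 ≈ 100 vs 2024 ≈ 200 (not yet); Aug: 2025 ≈ 220 vs 2024 ≈ 200 (first crossover).

Aug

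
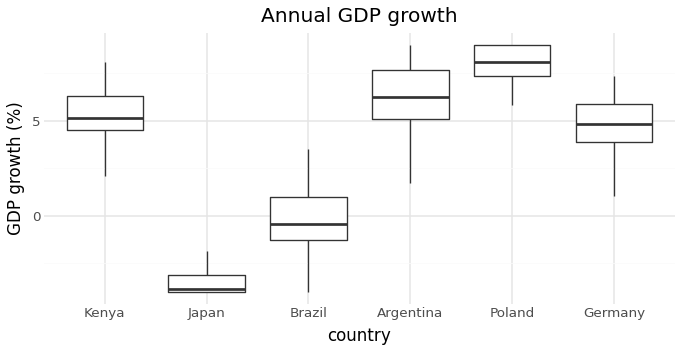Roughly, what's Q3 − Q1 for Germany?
≈ 2

Q3 ≈ 6, Q1 ≈ 4; IQR ≈ 2.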